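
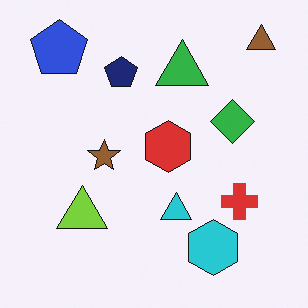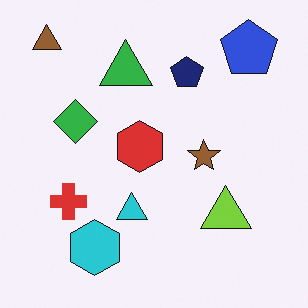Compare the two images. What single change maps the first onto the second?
Flipped horizontally (left ↔ right).

The brown triangle is in the top-right of the first image and the top-left of the second — shapes on opposite sides of the vertical midline have swapped in a mirror flip.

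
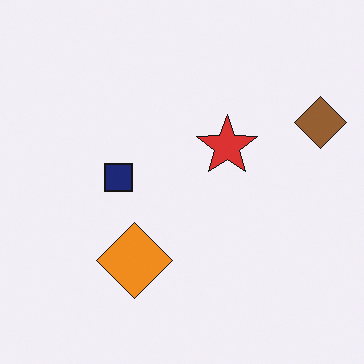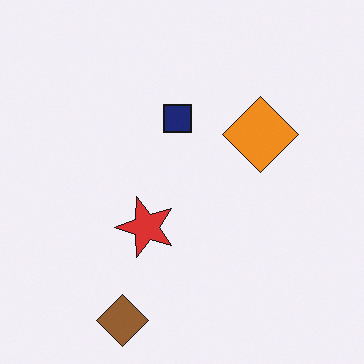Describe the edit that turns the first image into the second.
The second image is the first transposed (reflected across the top-left ↔ bottom-right diagonal).

Shapes have swapped their row and column positions — what was in the top-right is now in the bottom-left — a diagonal reflection.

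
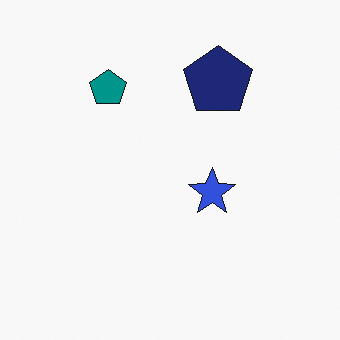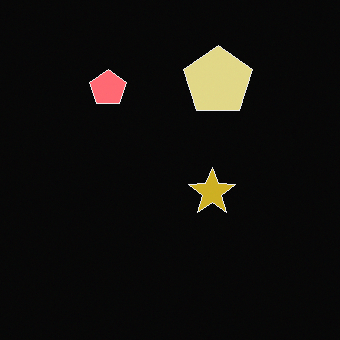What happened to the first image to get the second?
The image was color-inverted (negative).

The light background has become dark and every shape's color is its complement — a photographic negative.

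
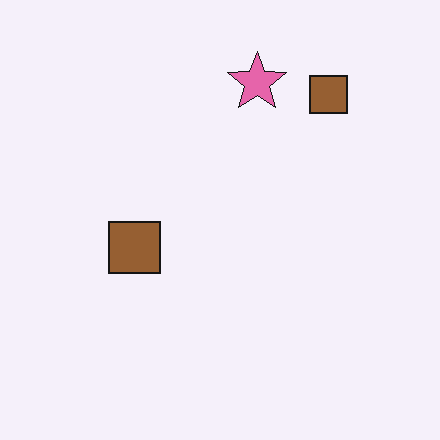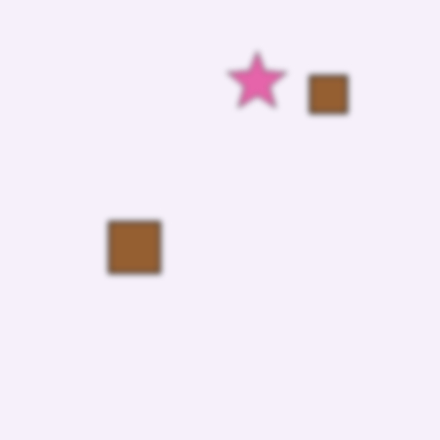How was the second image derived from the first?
It was moderately blurred.

Shape edges and outlines are uniformly softened across the whole image.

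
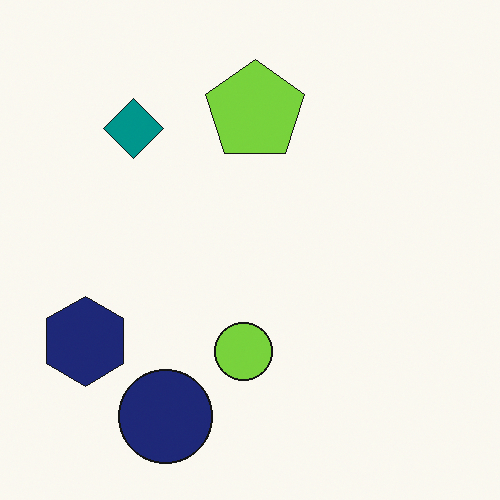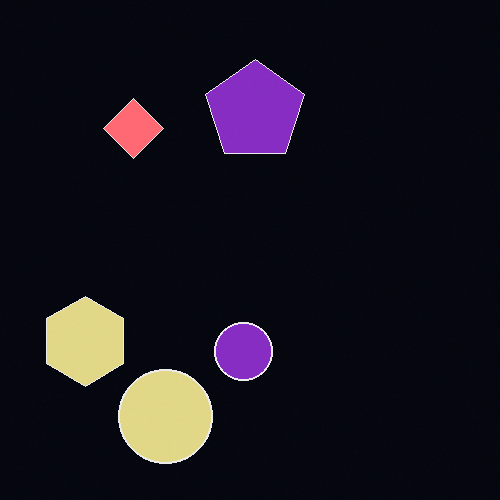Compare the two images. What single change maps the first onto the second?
This is the original image color-inverted (negative).

The light background has become dark and every shape's color is its complement — a photographic negative.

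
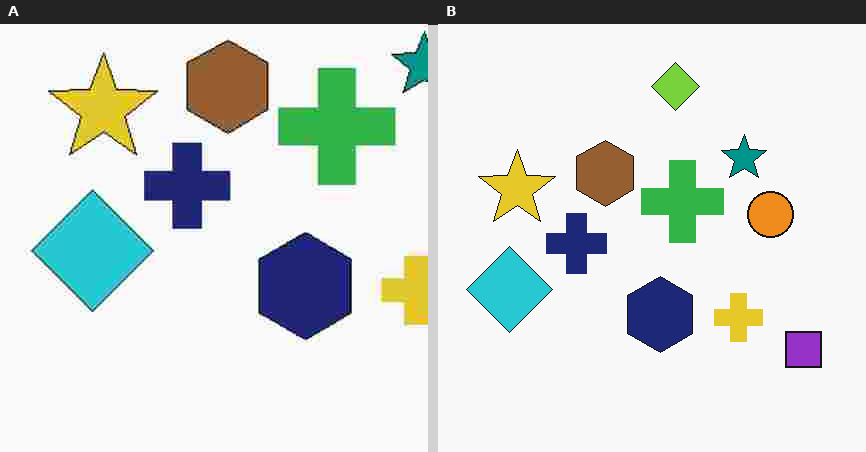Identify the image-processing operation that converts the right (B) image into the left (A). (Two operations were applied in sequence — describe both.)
Cropped to a modestly smaller region and rescaled, then heavily JPEG-compressed with obvious blocking artifacts.

The visible shapes are larger and the field of view is narrower; shapes near the original edges may be partly or wholly outside the frame — a crop-and-rescale. Blocky 8×8 compression artifacts appear around shape edges and the flat background shows ringing — characteristic JPEG degradation.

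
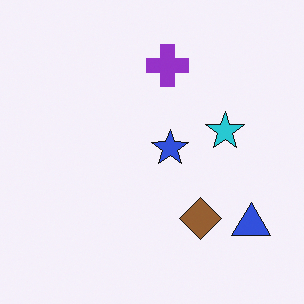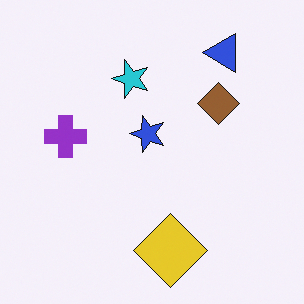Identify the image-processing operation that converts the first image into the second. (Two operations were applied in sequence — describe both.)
The image was rotated 90° counter-clockwise, then overlaid with an additional yellow diamond.

The blue triangle sits in the bottom-right of the first image and the top-right of the second — consistent with a whole-image 90° counter-clockwise rotation. A yellow diamond appears in the second image that is absent from the first.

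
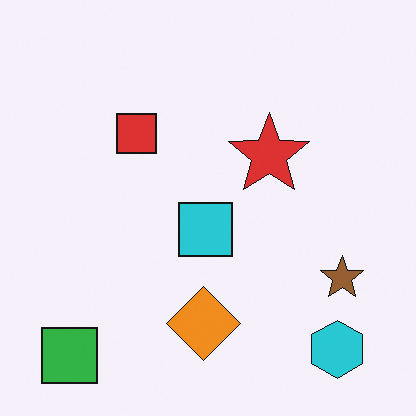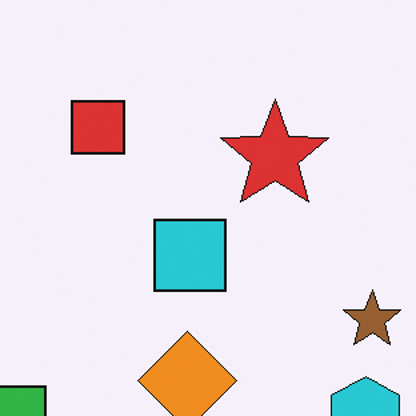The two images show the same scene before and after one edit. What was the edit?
Cropped to a modestly smaller region and rescaled.

The visible shapes are larger and the field of view is narrower; shapes near the original edges may be partly or wholly outside the frame — a crop-and-rescale.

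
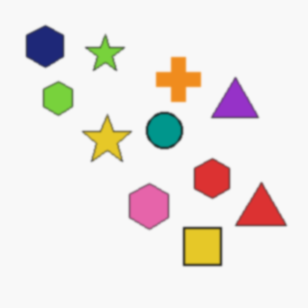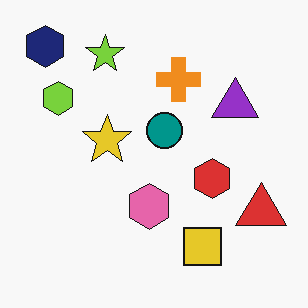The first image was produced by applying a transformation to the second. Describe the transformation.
It was slightly softened.

Shape edges and outlines are uniformly softened across the whole image.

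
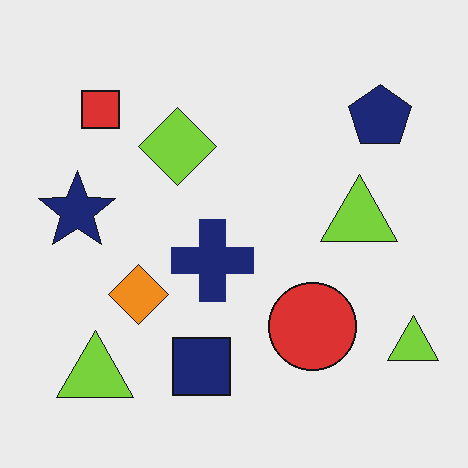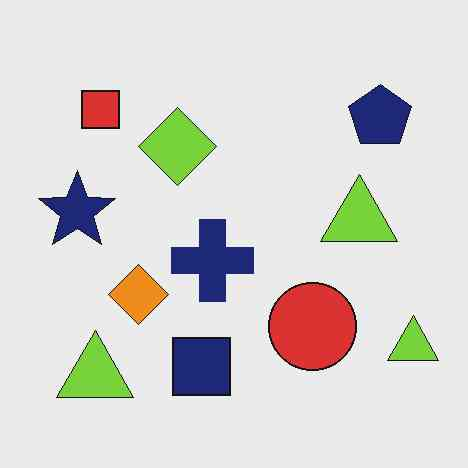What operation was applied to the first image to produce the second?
It was JPEG-compressed with visible artifacts.

Blocky 8×8 compression artifacts appear around shape edges and the flat background shows ringing — characteristic JPEG degradation.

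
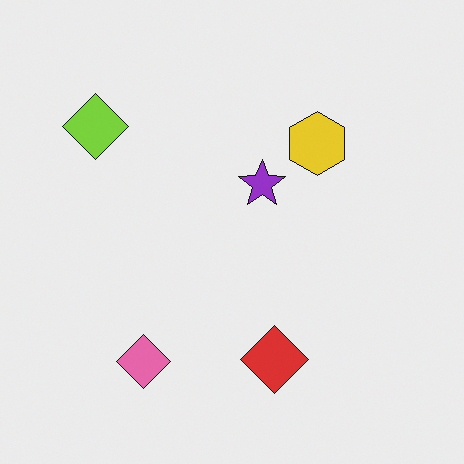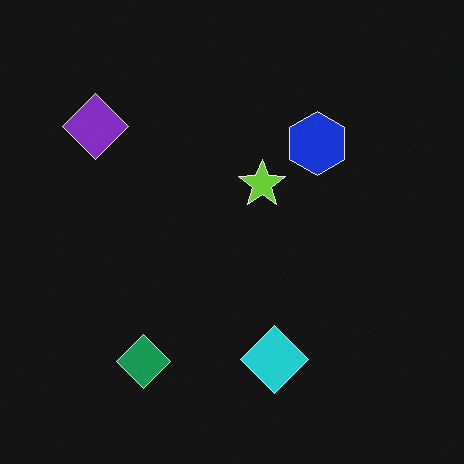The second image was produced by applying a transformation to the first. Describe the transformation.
Color-inverted (negative).

The light background has become dark and every shape's color is its complement — a photographic negative.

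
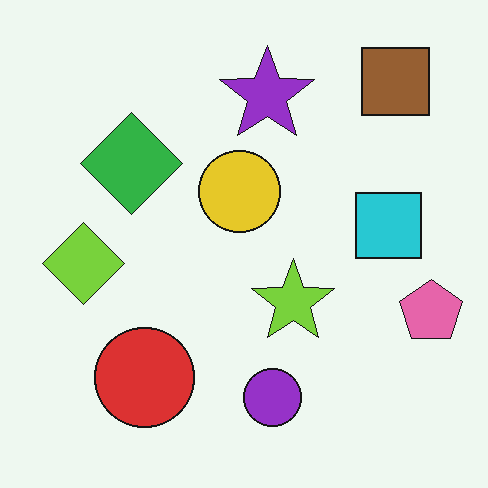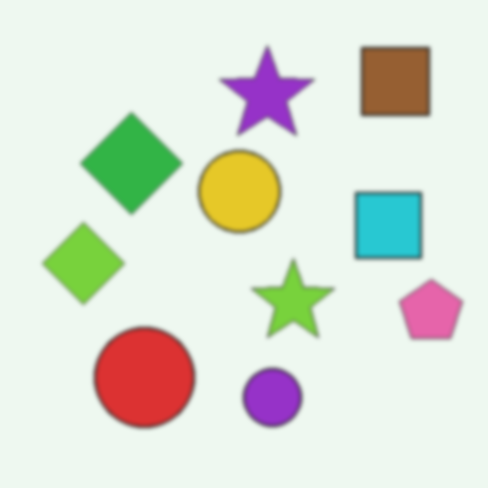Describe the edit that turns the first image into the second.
Given a subtle gaussian blur.

Shape edges and outlines are uniformly softened across the whole image.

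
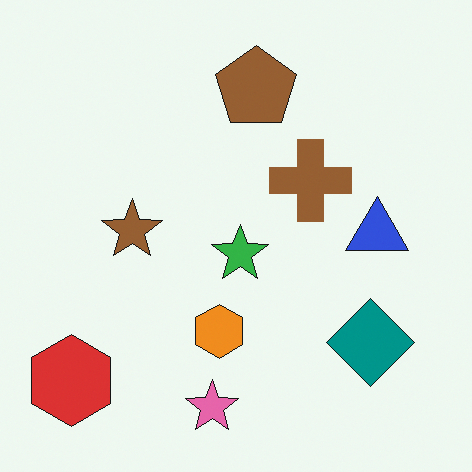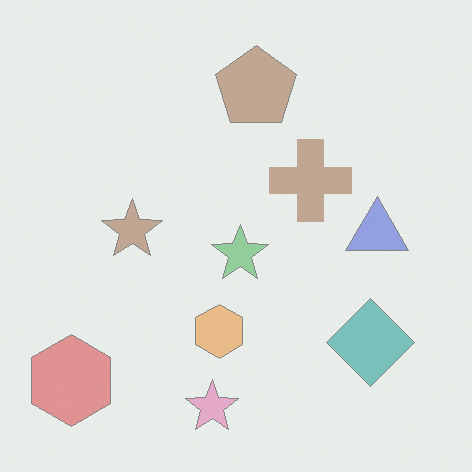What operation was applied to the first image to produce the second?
It was washed out (contrast reduced).

Tones are pushed toward mid-grey across the whole image — a global contrast change.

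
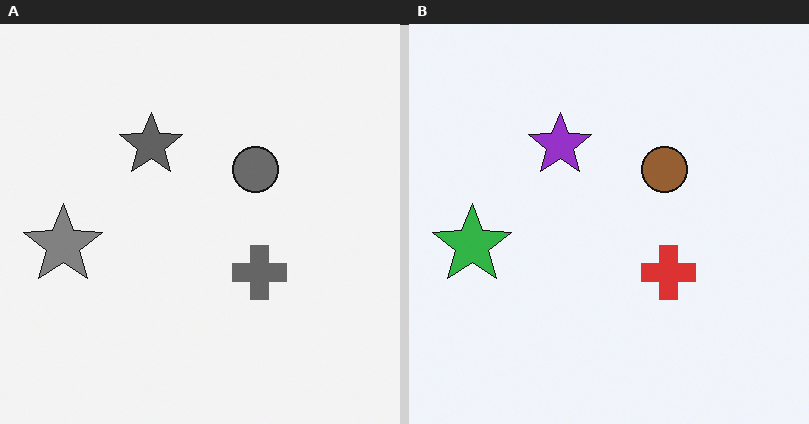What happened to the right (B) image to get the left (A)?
The image was converted to grayscale.

All color is removed — every shape is now a shade of grey.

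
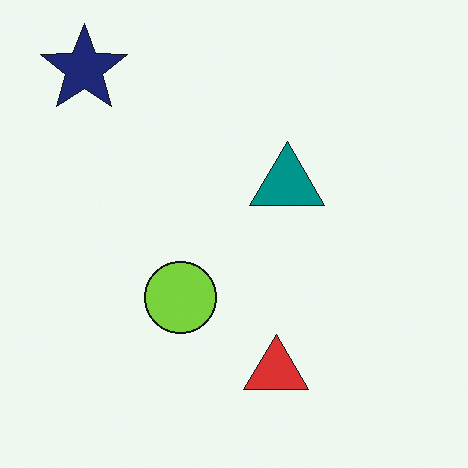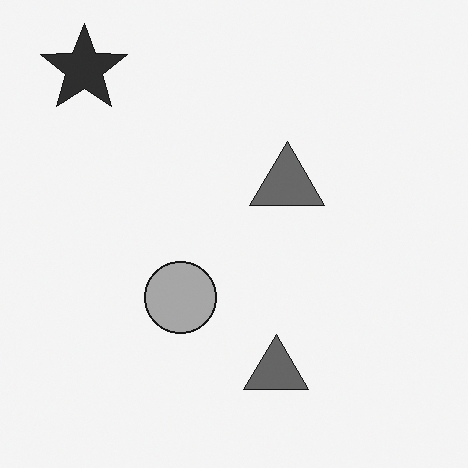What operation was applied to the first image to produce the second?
This is the original image converted to grayscale.

All color is removed — every shape is now a shade of grey.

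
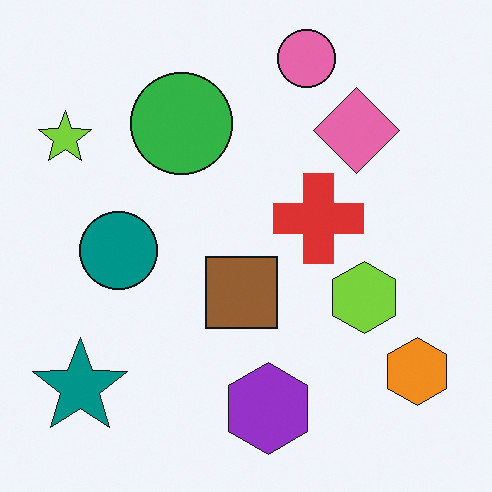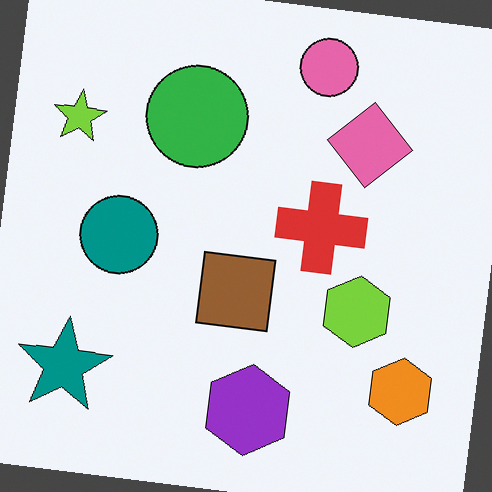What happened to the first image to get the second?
It was rotated clockwise by a slight angle.

Every shape is tilted by the same angle and the image corners show triangular fill wedges — a whole-image rotation by a non-right angle.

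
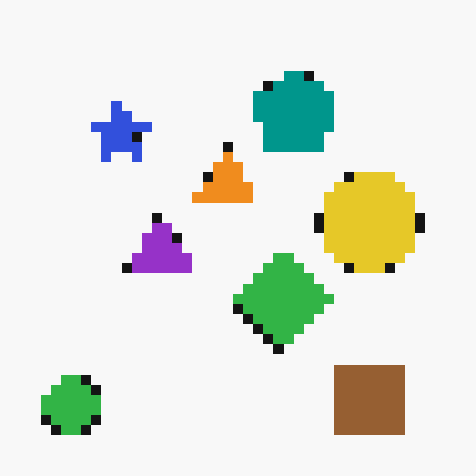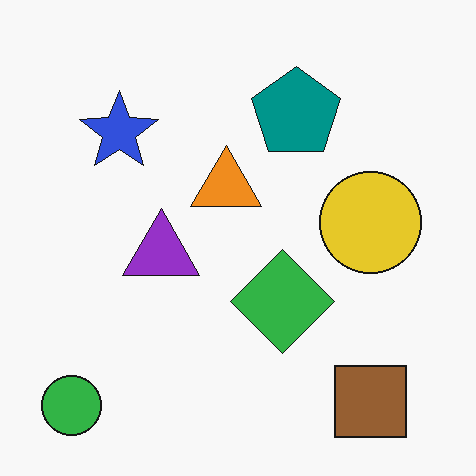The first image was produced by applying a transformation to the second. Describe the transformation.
The image was heavily pixelated into large blocks.

Shapes are reduced to large square blocks; fine edges and outlines are lost — a downscale-then-upscale (mosaic) effect.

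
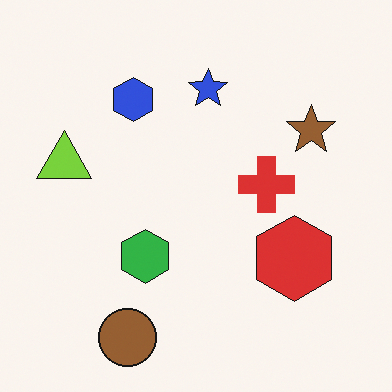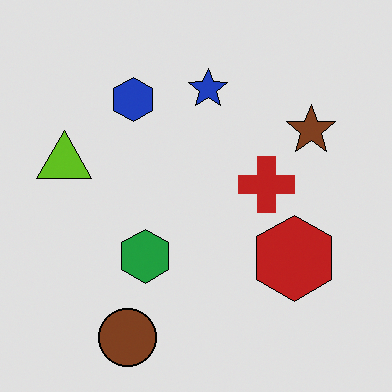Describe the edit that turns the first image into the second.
The image was moderately posterized.

Each flat color has snapped to a coarser quantized level — most visibly, the near-white background has dropped to a flat grey.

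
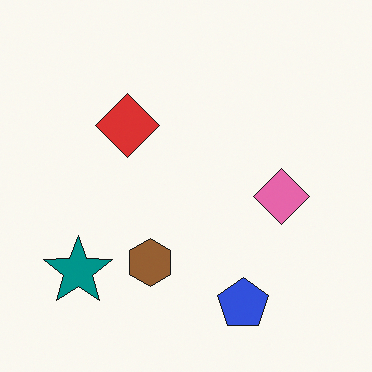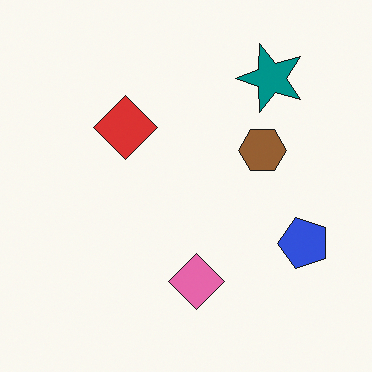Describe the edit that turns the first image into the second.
Transposed (reflected across the top-left ↔ bottom-right diagonal).

Shapes have swapped their row and column positions — what was in the top-right is now in the bottom-left — a diagonal reflection.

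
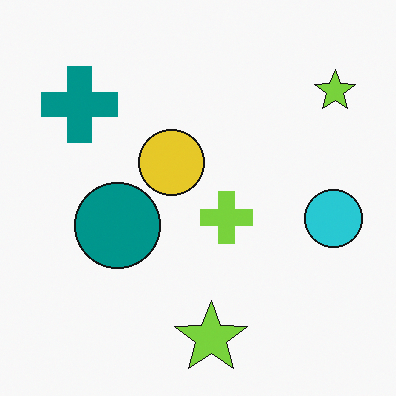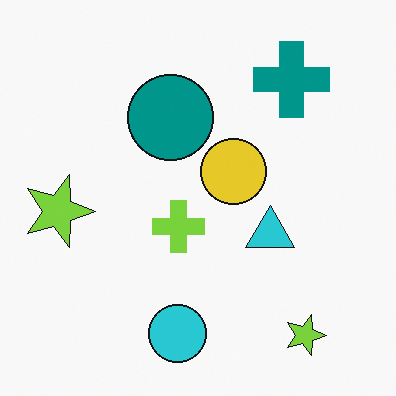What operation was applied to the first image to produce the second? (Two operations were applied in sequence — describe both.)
It was rotated 90° clockwise, then overlaid with an additional cyan triangle.

The teal cross sits in the top-left of the first image and the top-right of the second — consistent with a whole-image 90° clockwise rotation. A cyan triangle appears in the second image that is absent from the first.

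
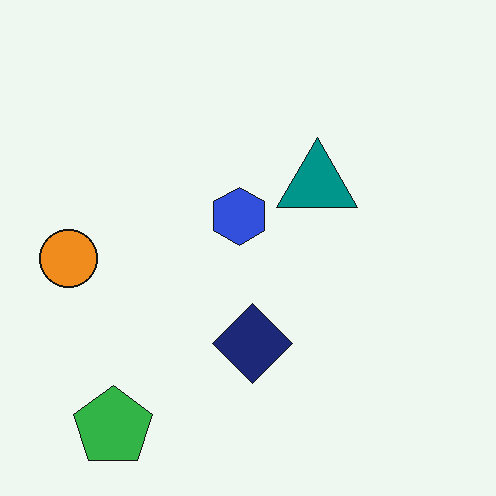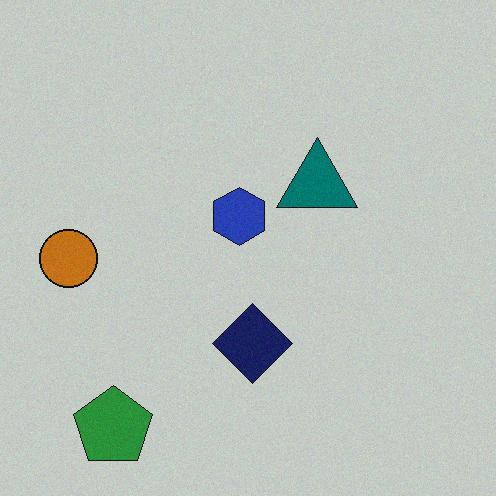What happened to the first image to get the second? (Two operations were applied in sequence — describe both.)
The second image is the first darkened a little, then degraded with subtle gaussian noise.

Every pixel — background and shapes alike — is uniformly darkened. Random speckle covers the whole image, including the flat background.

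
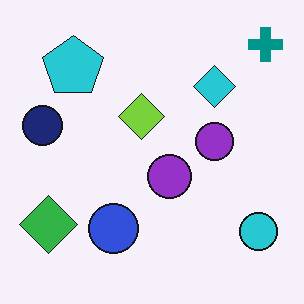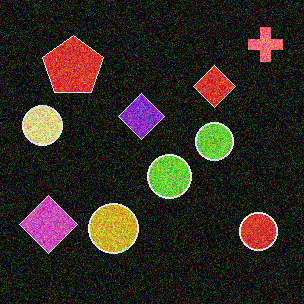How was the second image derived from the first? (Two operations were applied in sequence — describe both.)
Color-inverted (negative), then degraded with a thick layer of grain.

The light background has become dark and every shape's color is its complement — a photographic negative. Random speckle covers the whole image, including the flat background.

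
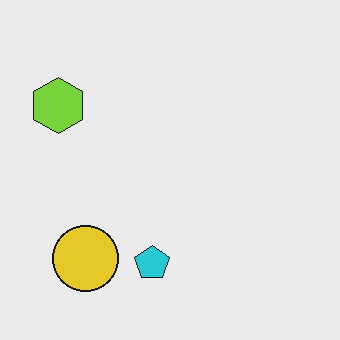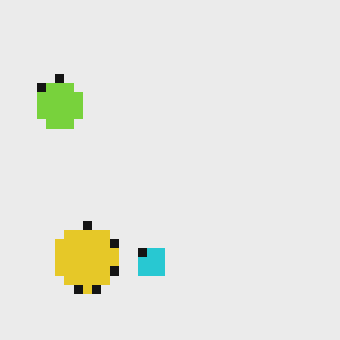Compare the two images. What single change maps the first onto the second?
The second image is the first heavily pixelated into large blocks.

Shapes are reduced to large square blocks; fine edges and outlines are lost — a downscale-then-upscale (mosaic) effect.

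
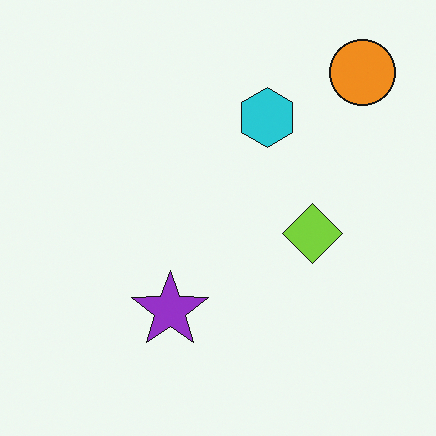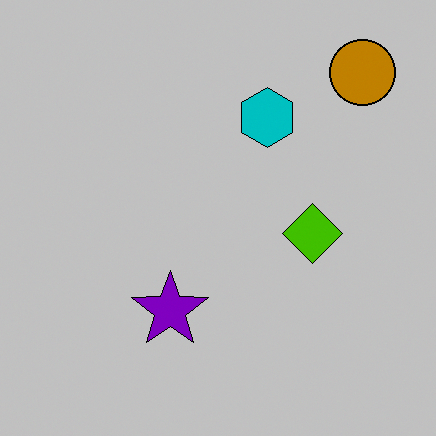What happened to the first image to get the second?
Heavily posterized to just a handful of flat colors.

Each flat color has snapped to a coarser quantized level — most visibly, the near-white background has dropped to a flat grey.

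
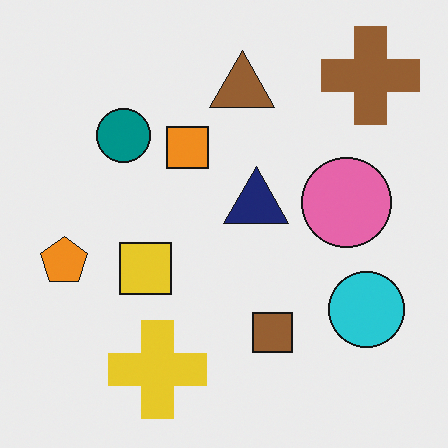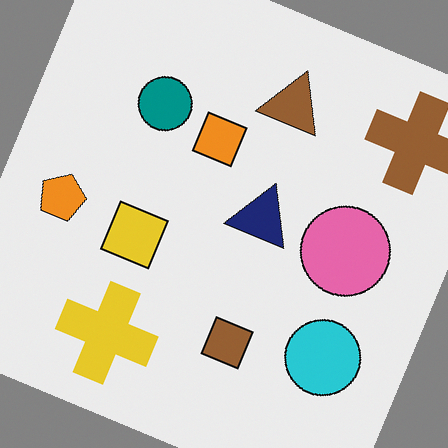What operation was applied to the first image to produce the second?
This is the original image rotated clockwise by a moderate amount.

Every shape is tilted by the same angle and the image corners show triangular fill wedges — a whole-image rotation by a non-right angle.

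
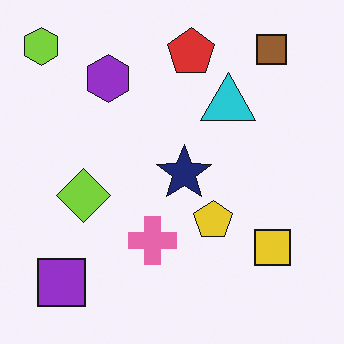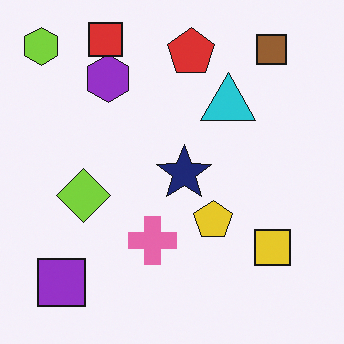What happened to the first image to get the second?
The image was overlaid with an additional red square.

A red square appears in the second image that is absent from the first.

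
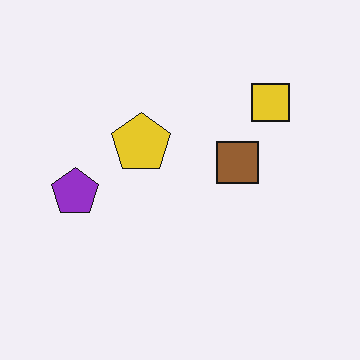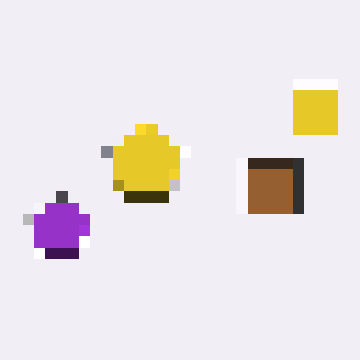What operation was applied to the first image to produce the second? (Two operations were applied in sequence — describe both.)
This is the original image cropped to a modestly smaller region and rescaled, then heavily pixelated into large blocks.

The visible shapes are larger and the field of view is narrower; shapes near the original edges may be partly or wholly outside the frame — a crop-and-rescale. Shapes are reduced to large square blocks; fine edges and outlines are lost — a downscale-then-upscale (mosaic) effect.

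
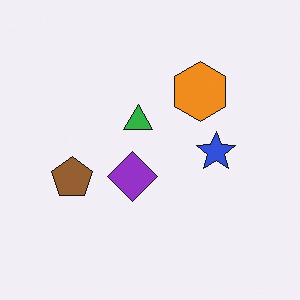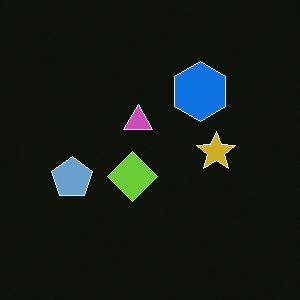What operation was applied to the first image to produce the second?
It was color-inverted (negative).

The light background has become dark and every shape's color is its complement — a photographic negative.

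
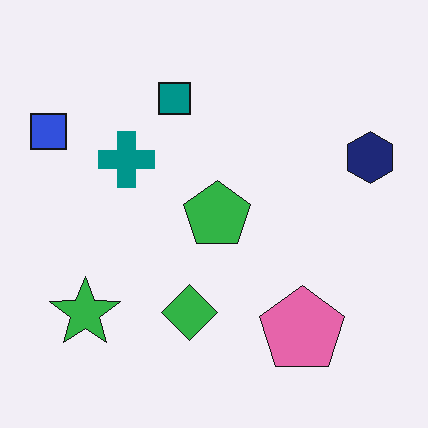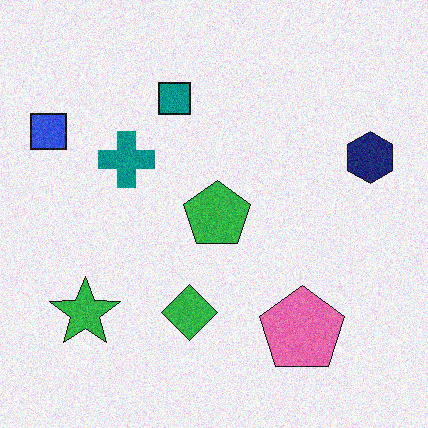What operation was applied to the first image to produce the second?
The second image is the first degraded with visible gaussian noise.

Random speckle covers the whole image, including the flat background.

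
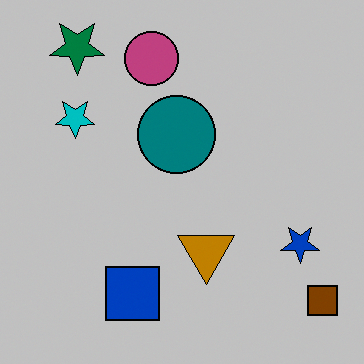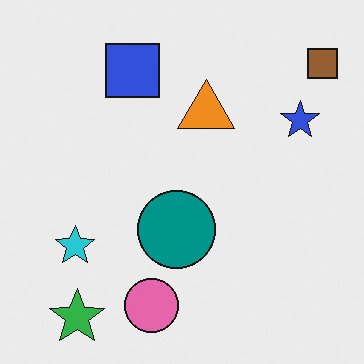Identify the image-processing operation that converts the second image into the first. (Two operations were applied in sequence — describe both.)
It was flipped vertically (top ↔ bottom), then aggressively posterized.

The green star is in the bottom-left of the second image and the top-left of the first — shapes on opposite sides of the horizontal midline have swapped in a mirror flip. Each flat color has snapped to a coarser quantized level — most visibly, the near-white background has dropped to a flat grey.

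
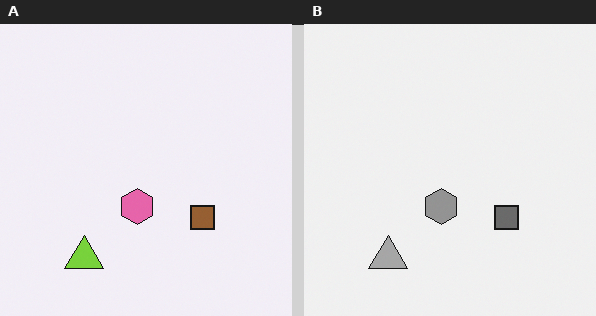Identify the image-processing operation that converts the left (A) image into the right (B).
Converted to grayscale.

All color is removed — every shape is now a shade of grey.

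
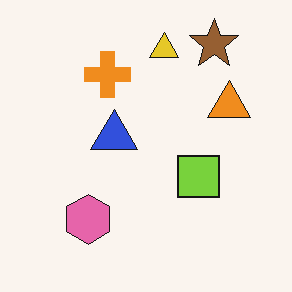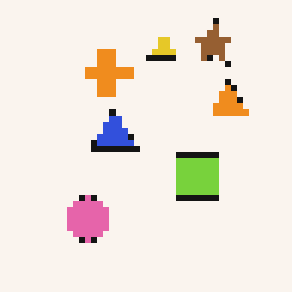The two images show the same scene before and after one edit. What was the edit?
The transformation is: pixelated into visible square blocks.

Shapes are reduced to large square blocks; fine edges and outlines are lost — a downscale-then-upscale (mosaic) effect.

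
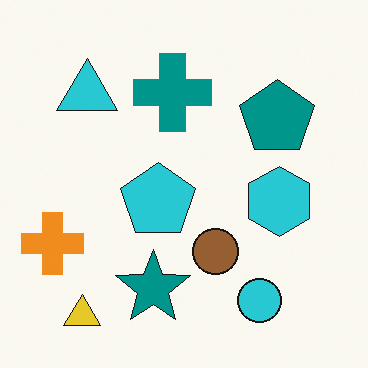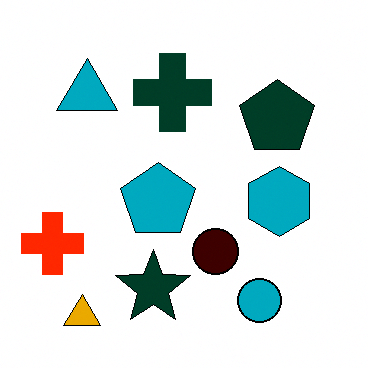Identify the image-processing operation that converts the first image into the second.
Boosted in contrast.

Tones are pushed away from mid-grey across the whole image — a global contrast change.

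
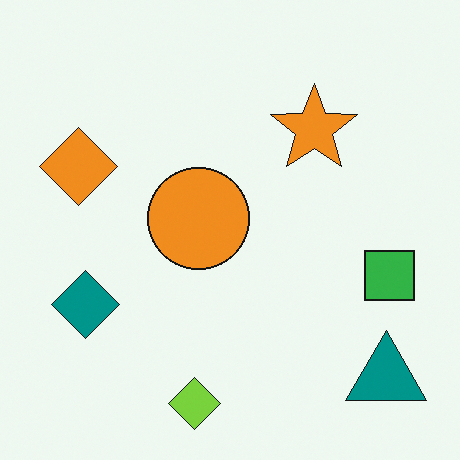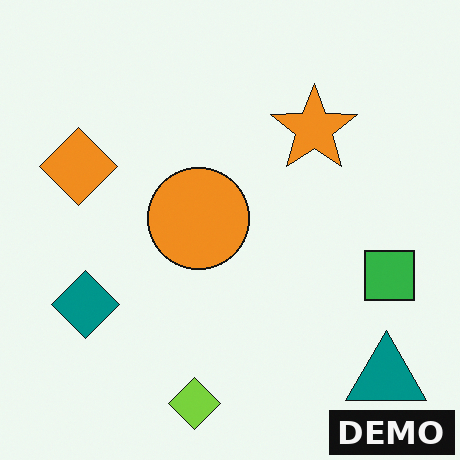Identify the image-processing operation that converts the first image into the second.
It was watermarked with the text "DEMO" in the lower-right corner.

A dark label reading "DEMO" appears in the lower-right corner.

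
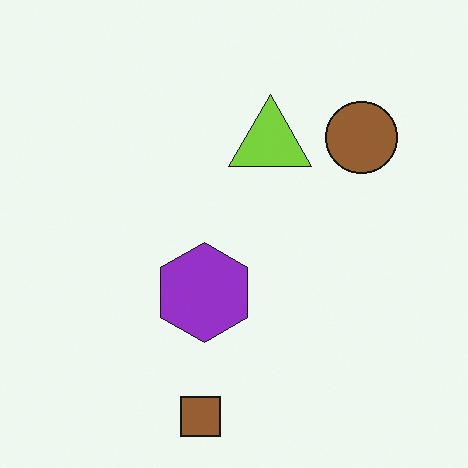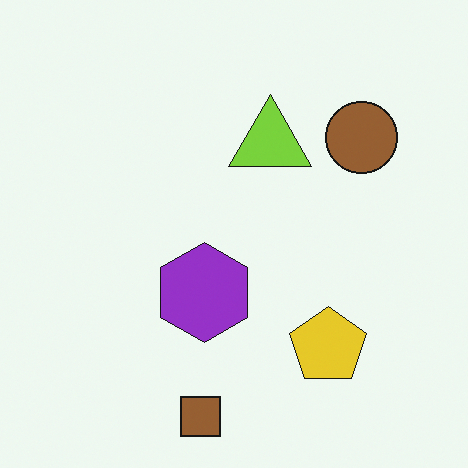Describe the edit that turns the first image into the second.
The image was overlaid with an additional yellow pentagon.

A yellow pentagon appears in the second image that is absent from the first.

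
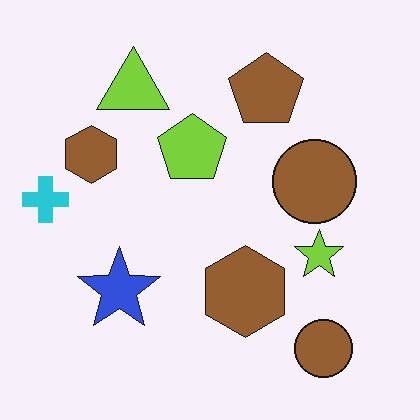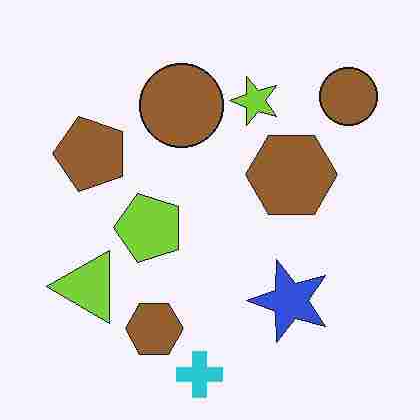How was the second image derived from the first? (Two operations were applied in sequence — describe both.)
The transformation is: heavily JPEG-compressed with obvious blocking artifacts, then rotated 90° counter-clockwise.

Blocky 8×8 compression artifacts appear around shape edges and the flat background shows ringing — characteristic JPEG degradation. The cyan cross sits in the left of the first image and the bottom of the second — consistent with a whole-image 90° counter-clockwise rotation.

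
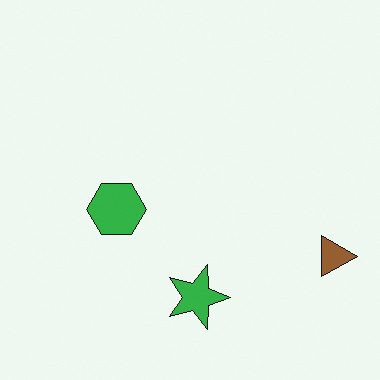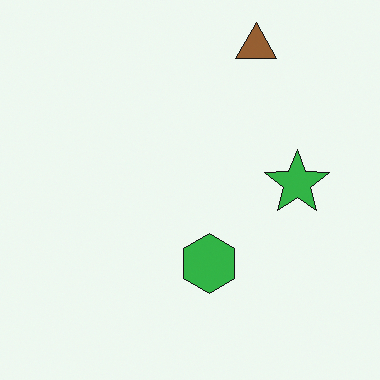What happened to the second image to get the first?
The transformation is: rotated 90° clockwise.

The brown triangle sits in the top-right of the second image and the bottom-right of the first — consistent with a whole-image 90° clockwise rotation.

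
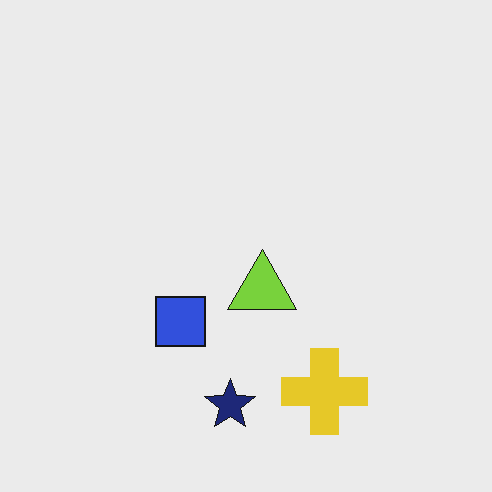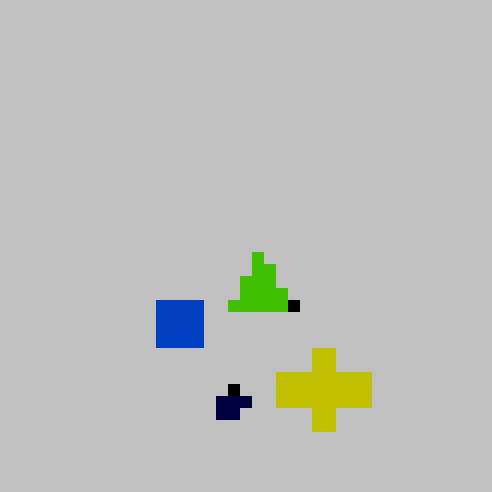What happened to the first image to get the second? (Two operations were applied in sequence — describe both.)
This is the original image heavily posterized to just a handful of flat colors, then coarsely pixelated.

Each flat color has snapped to a coarser quantized level — most visibly, the near-white background has dropped to a flat grey. Shapes are reduced to large square blocks; fine edges and outlines are lost — a downscale-then-upscale (mosaic) effect.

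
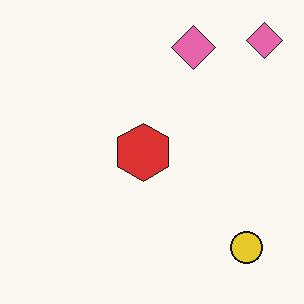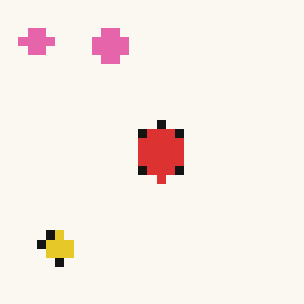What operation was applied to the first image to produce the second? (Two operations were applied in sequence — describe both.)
The second image is the first flipped horizontally (left ↔ right), then heavily pixelated into large blocks.

The yellow circle is in the bottom-right of the first image and the bottom-left of the second — shapes on opposite sides of the vertical midline have swapped in a mirror flip. Shapes are reduced to large square blocks; fine edges and outlines are lost — a downscale-then-upscale (mosaic) effect.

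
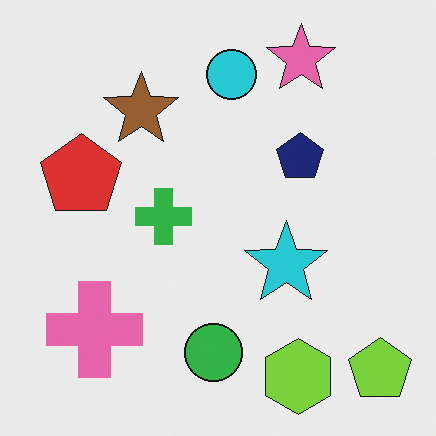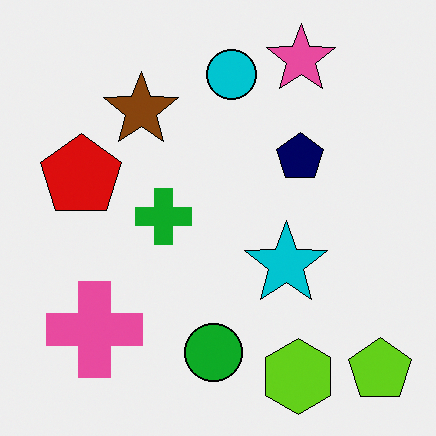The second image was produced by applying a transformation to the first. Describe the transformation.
The image was given slightly increased contrast.

Tones are pushed away from mid-grey across the whole image — a global contrast change.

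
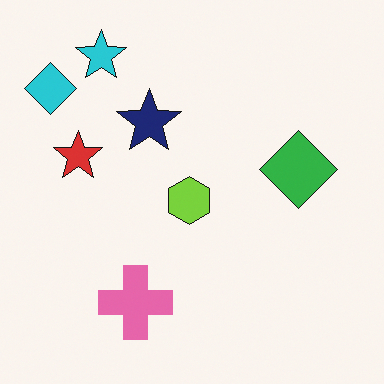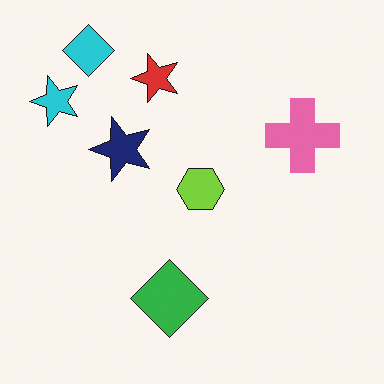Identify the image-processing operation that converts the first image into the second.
Transposed (reflected across the top-left ↔ bottom-right diagonal).

Shapes have swapped their row and column positions — what was in the top-right is now in the bottom-left — a diagonal reflection.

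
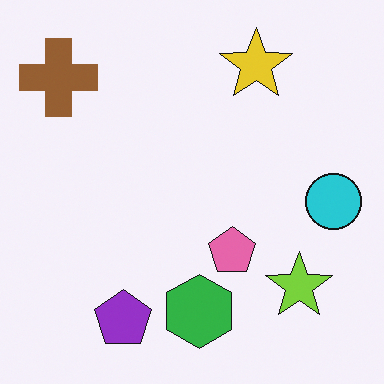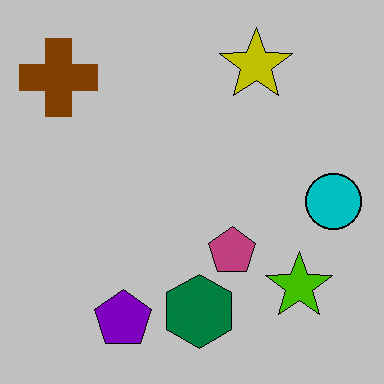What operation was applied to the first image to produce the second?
This is the original image aggressively posterized.

Each flat color has snapped to a coarser quantized level — most visibly, the near-white background has dropped to a flat grey.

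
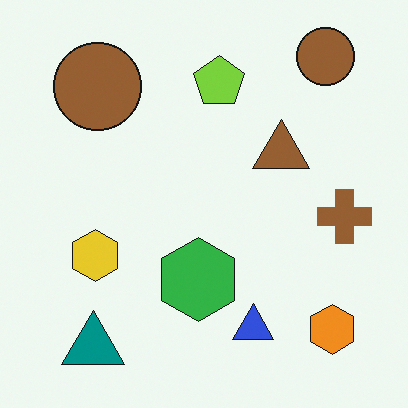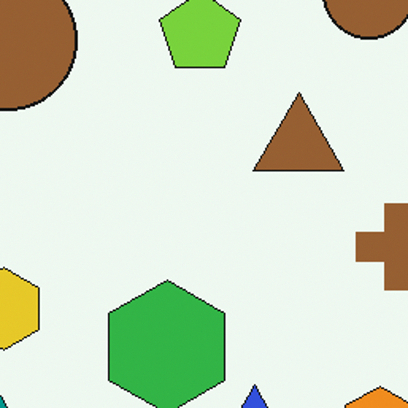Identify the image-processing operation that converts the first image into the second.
Cropped to a modestly smaller region and rescaled.

The visible shapes are larger and the field of view is narrower; shapes near the original edges may be partly or wholly outside the frame — a crop-and-rescale.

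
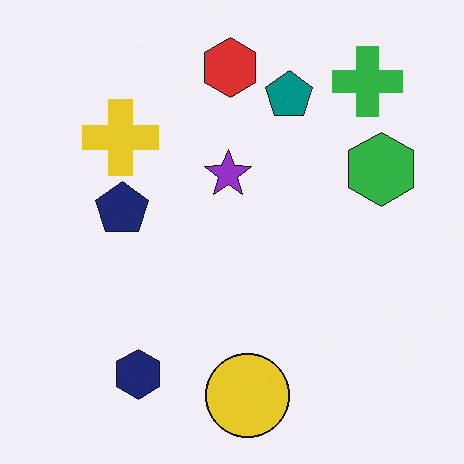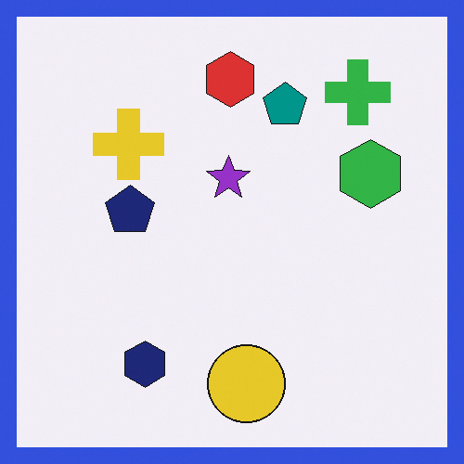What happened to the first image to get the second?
The transformation is: framed with a blue border.

A solid blue frame runs around the edge of the second image, with the content slightly shrunk inside it.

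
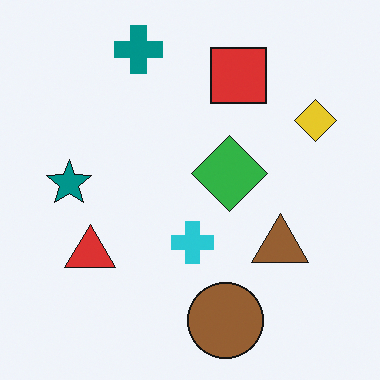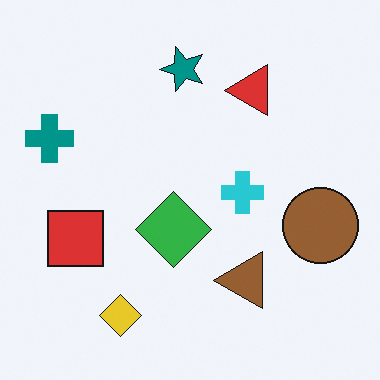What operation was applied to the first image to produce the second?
Transposed (reflected across the top-left ↔ bottom-right diagonal).

Shapes have swapped their row and column positions — what was in the top-right is now in the bottom-left — a diagonal reflection.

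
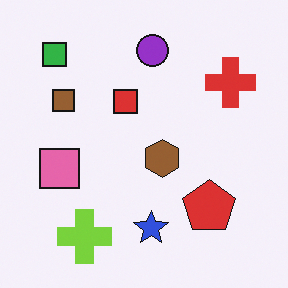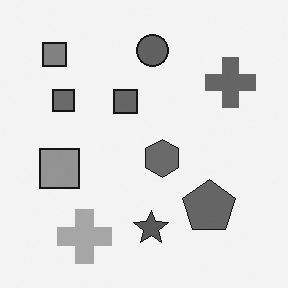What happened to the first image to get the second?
The transformation is: converted to grayscale.

All color is removed — every shape is now a shade of grey.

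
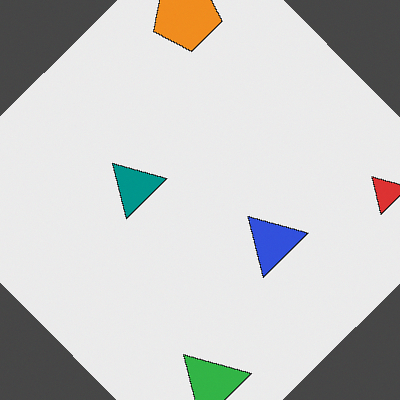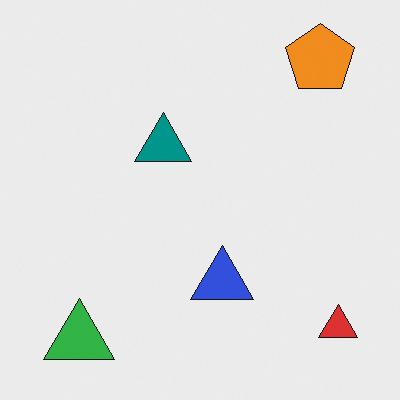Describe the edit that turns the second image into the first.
The image was rotated counter-clockwise by a large amount — several tens of degrees.

Every shape is tilted by the same angle and the image corners show triangular fill wedges — a whole-image rotation by a non-right angle.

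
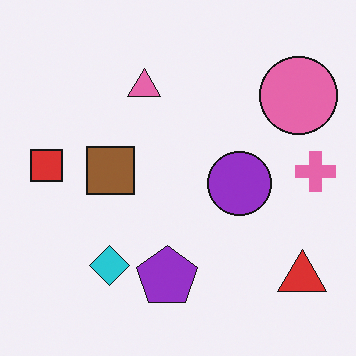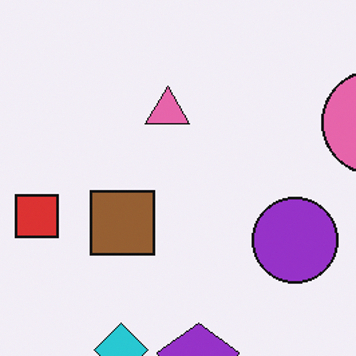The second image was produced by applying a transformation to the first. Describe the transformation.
The transformation is: cropped slightly and scaled back up.

The visible shapes are larger and the field of view is narrower; shapes near the original edges may be partly or wholly outside the frame — a crop-and-rescale.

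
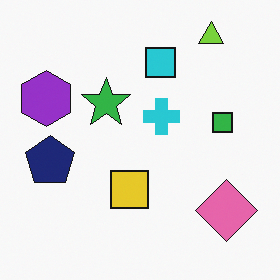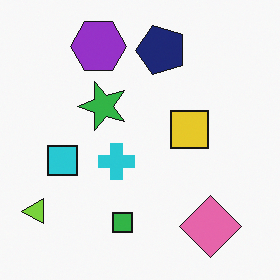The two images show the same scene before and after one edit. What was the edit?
The second image is the first transposed (reflected across the top-left ↔ bottom-right diagonal).

Shapes have swapped their row and column positions — what was in the top-right is now in the bottom-left — a diagonal reflection.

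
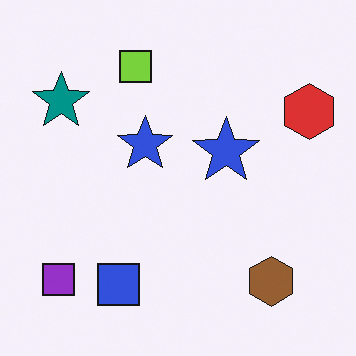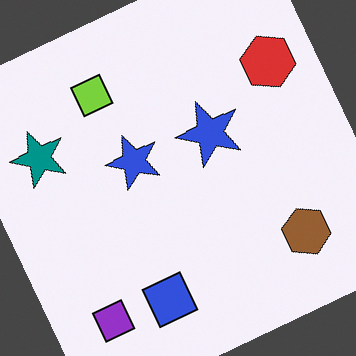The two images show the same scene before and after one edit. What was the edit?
The transformation is: rotated counter-clockwise by a moderate amount.

Every shape is tilted by the same angle and the image corners show triangular fill wedges — a whole-image rotation by a non-right angle.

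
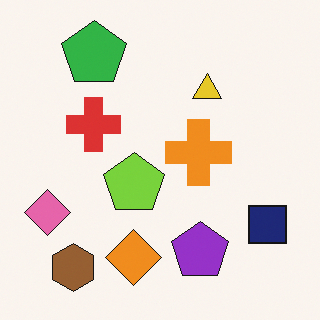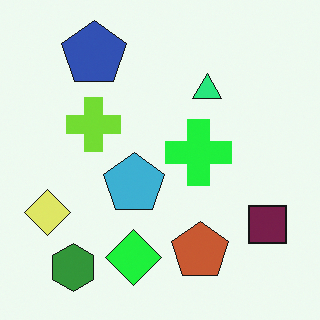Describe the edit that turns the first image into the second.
It was hue-shifted through roughly a third of the color wheel.

Every shape's color has rotated by the same amount around the hue wheel — a uniform hue shift.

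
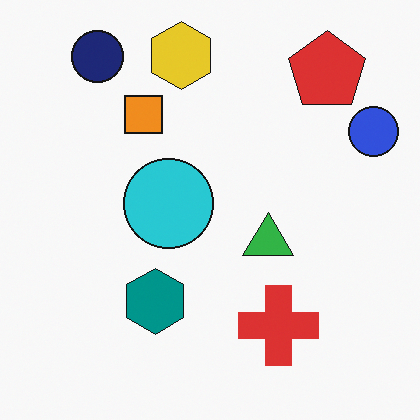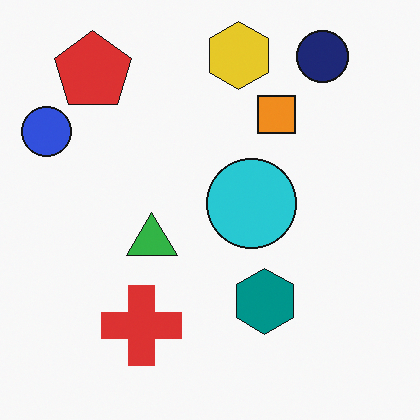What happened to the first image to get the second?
The transformation is: flipped horizontally (left ↔ right).

The blue circle is in the top-right of the first image and the top-left of the second — shapes on opposite sides of the vertical midline have swapped in a mirror flip.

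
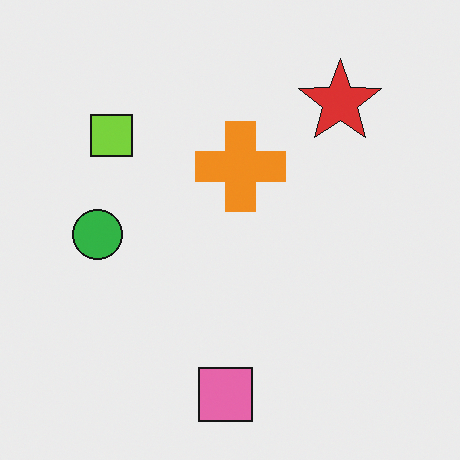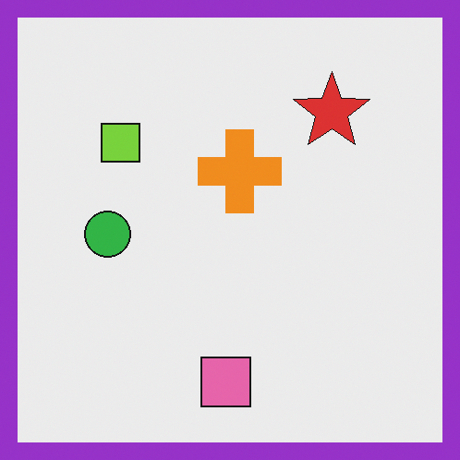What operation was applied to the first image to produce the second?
Framed with a purple border.

A solid purple frame runs around the edge of the second image, with the content slightly shrunk inside it.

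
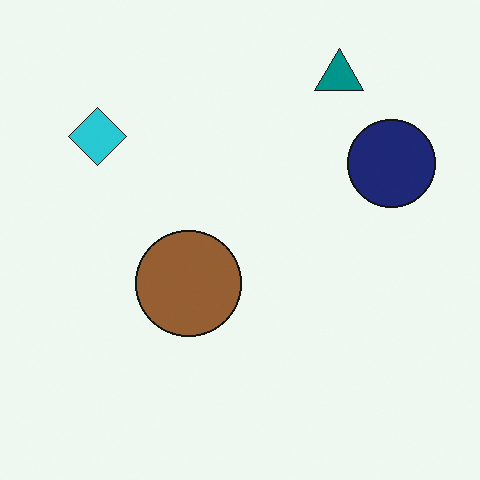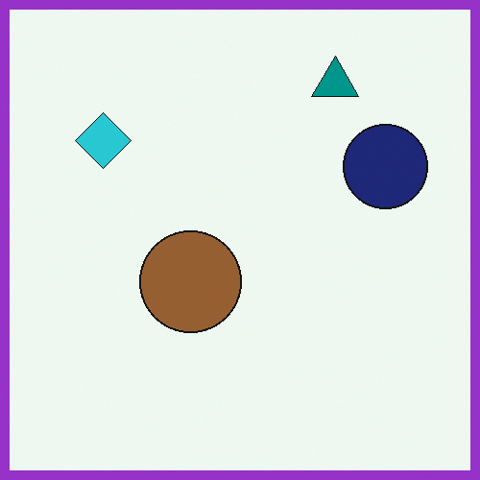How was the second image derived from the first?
The second image is the first framed with a purple border.

A solid purple frame runs around the edge of the second image, with the content slightly shrunk inside it.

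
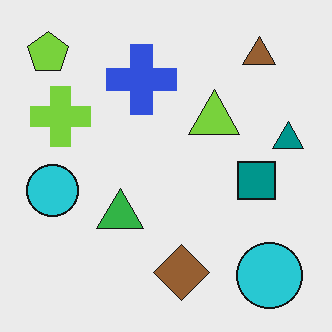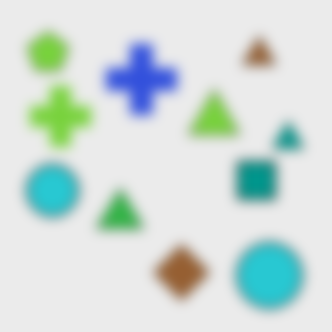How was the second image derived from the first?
This is the original image heavily blurred.

Shape edges and outlines are uniformly softened across the whole image.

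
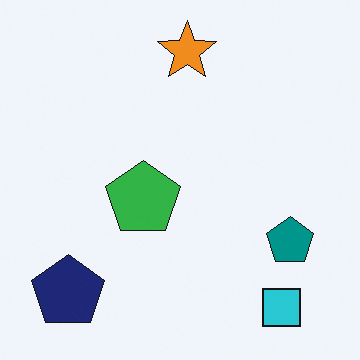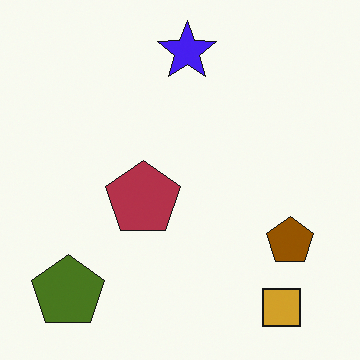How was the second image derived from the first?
It was hue-shifted by a large amount.

Every shape's color has rotated by the same amount around the hue wheel — a uniform hue shift.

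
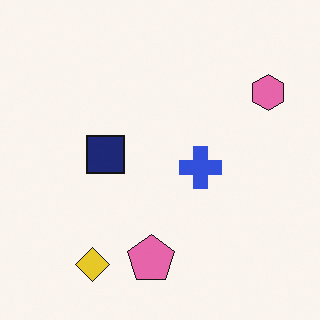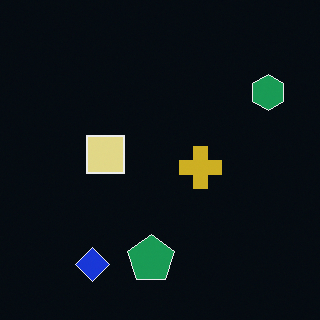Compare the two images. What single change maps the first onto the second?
The transformation is: color-inverted (negative).

The light background has become dark and every shape's color is its complement — a photographic negative.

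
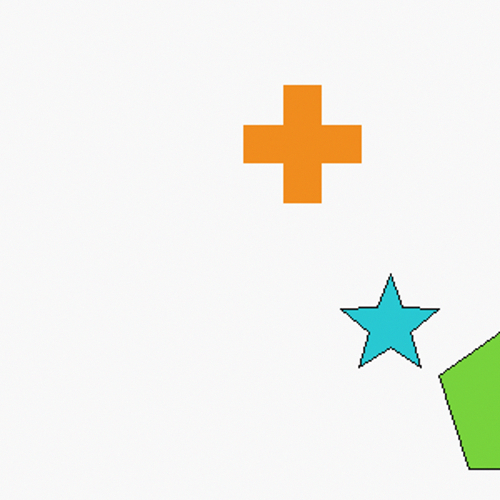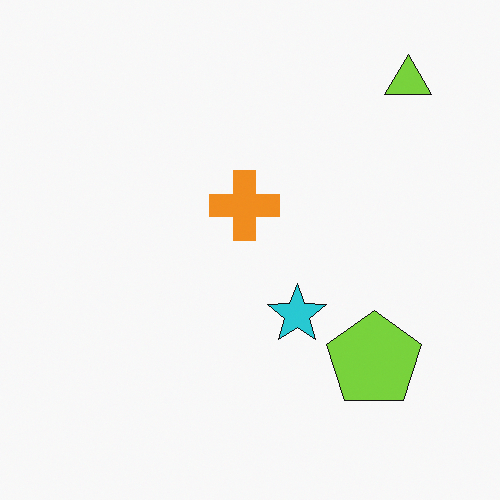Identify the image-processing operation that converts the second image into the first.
It was cropped tightly and scaled back up.

The visible shapes are larger and the field of view is narrower; shapes near the original edges may be partly or wholly outside the frame — a crop-and-rescale.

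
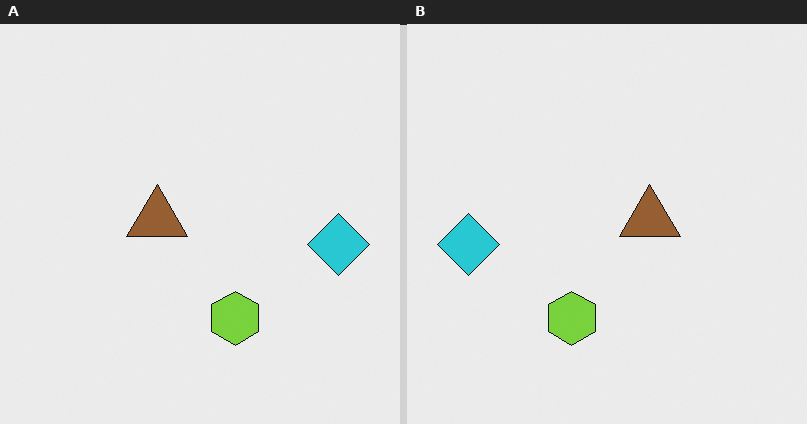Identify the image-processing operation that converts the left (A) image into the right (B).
The image was flipped horizontally (left ↔ right).

The cyan diamond is in the right of the left (A) image and the left of the right (B) — shapes on opposite sides of the vertical midline have swapped in a mirror flip.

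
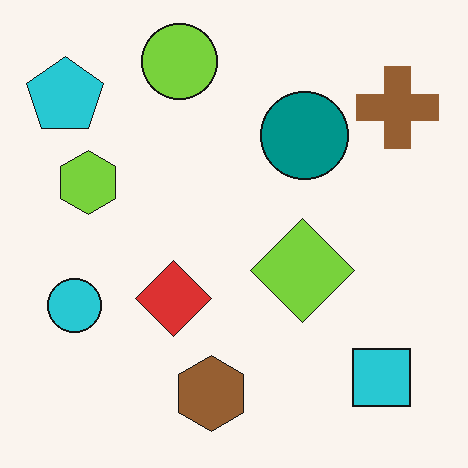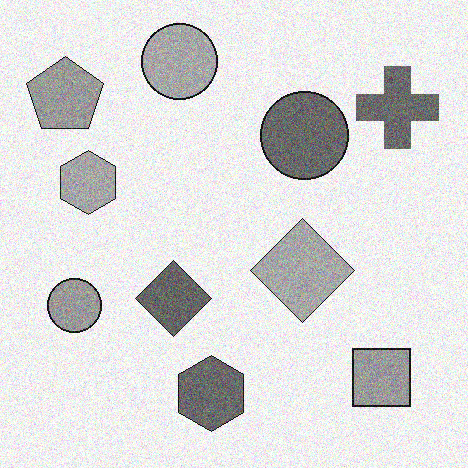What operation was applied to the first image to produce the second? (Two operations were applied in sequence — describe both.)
Converted to grayscale, then degraded with moderate additive noise.

All color is removed — every shape is now a shade of grey. Random speckle covers the whole image, including the flat background.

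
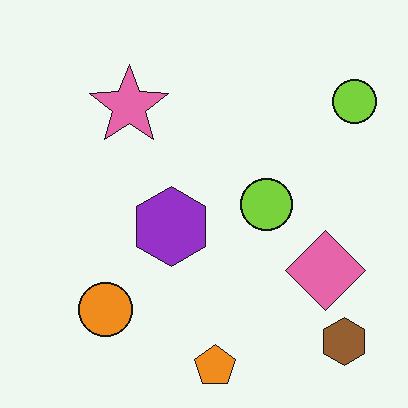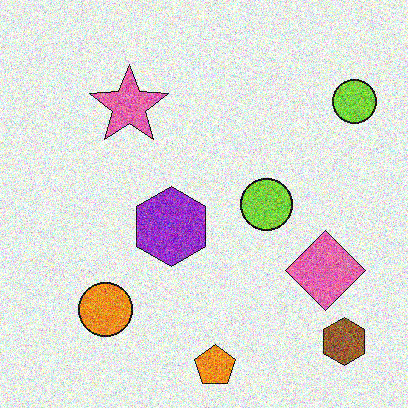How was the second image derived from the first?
The transformation is: degraded with a thick layer of grain.

Random speckle covers the whole image, including the flat background.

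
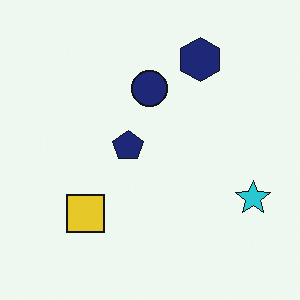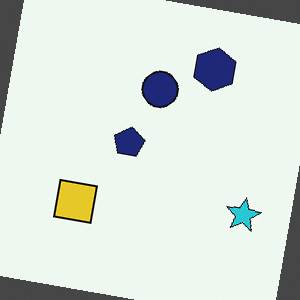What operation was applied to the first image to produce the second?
It was rotated clockwise by a slight angle.

Every shape is tilted by the same angle and the image corners show triangular fill wedges — a whole-image rotation by a non-right angle.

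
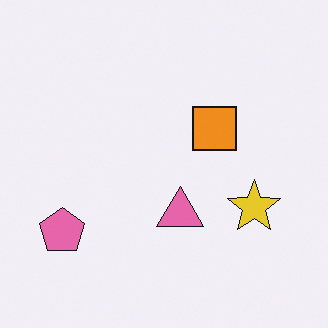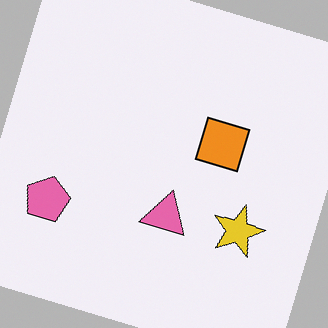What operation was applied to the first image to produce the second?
It was rotated clockwise by a clearly visible amount.

Every shape is tilted by the same angle and the image corners show triangular fill wedges — a whole-image rotation by a non-right angle.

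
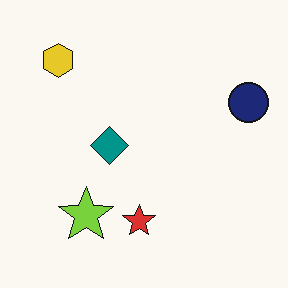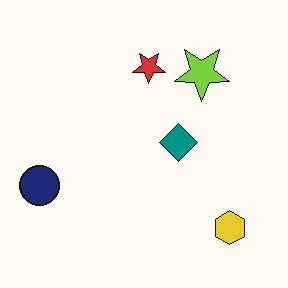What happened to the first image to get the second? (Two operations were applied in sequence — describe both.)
The second image is the first given moderate JPEG compression, then rotated 180°.

Blocky 8×8 compression artifacts appear around shape edges and the flat background shows ringing — characteristic JPEG degradation. The yellow hexagon sits in the top-left of the first image and the bottom-right of the second — consistent with a whole-image 180° rotation.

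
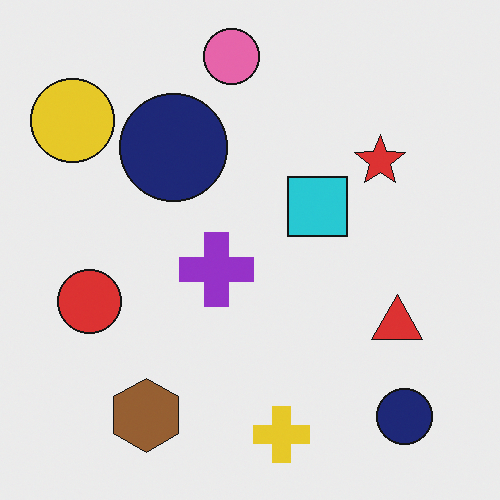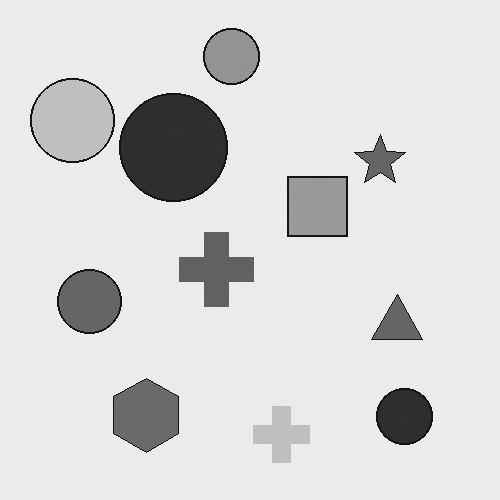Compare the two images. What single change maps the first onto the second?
This is the original image converted to grayscale.

All color is removed — every shape is now a shade of grey.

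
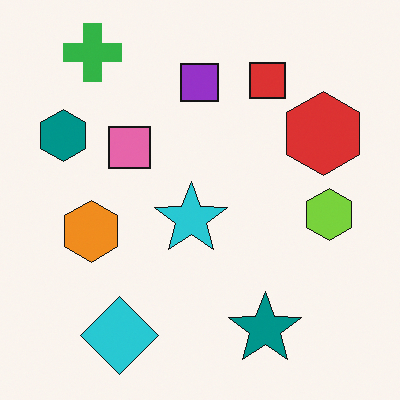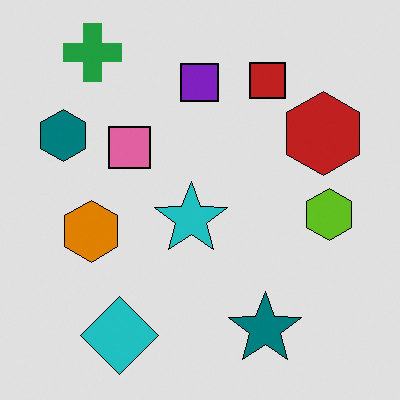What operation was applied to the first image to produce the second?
This is the original image posterized to a reduced palette.

Each flat color has snapped to a coarser quantized level — most visibly, the near-white background has dropped to a flat grey.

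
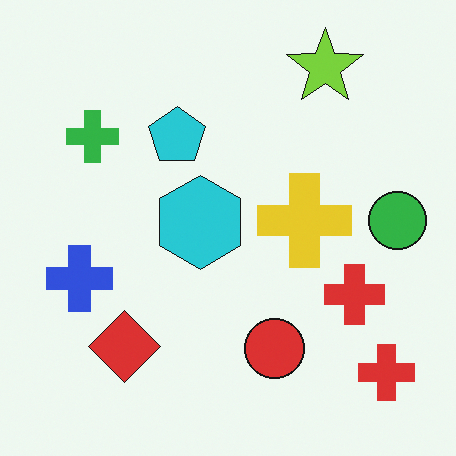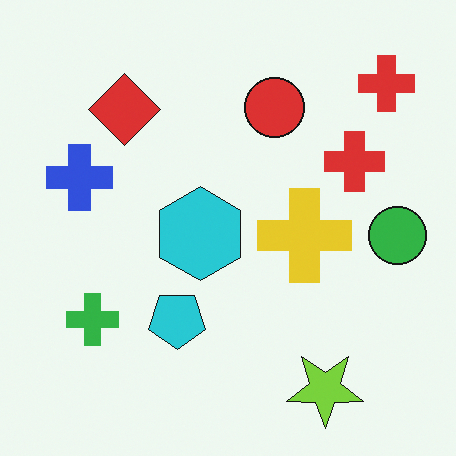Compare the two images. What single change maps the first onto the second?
The image was flipped vertically (top ↔ bottom).

The lime star is in the top-right of the first image and the bottom-right of the second — shapes on opposite sides of the horizontal midline have swapped in a mirror flip.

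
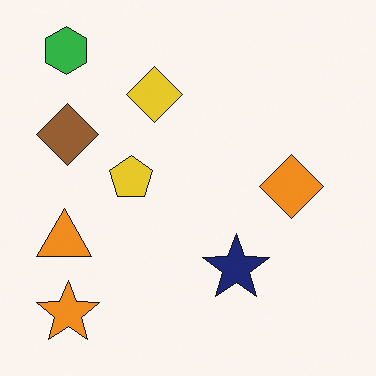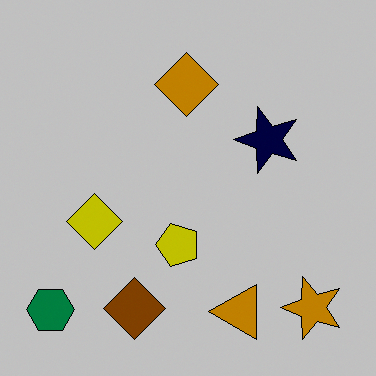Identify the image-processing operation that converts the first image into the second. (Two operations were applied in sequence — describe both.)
The image was rotated 90° counter-clockwise, then aggressively posterized.

The green hexagon sits in the top-left of the first image and the bottom-left of the second — consistent with a whole-image 90° counter-clockwise rotation. Each flat color has snapped to a coarser quantized level — most visibly, the near-white background has dropped to a flat grey.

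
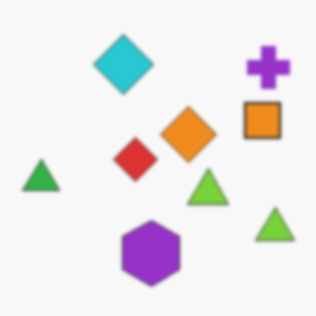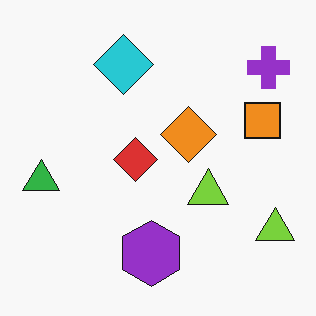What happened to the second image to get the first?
This is the original image slightly softened.

Shape edges and outlines are uniformly softened across the whole image.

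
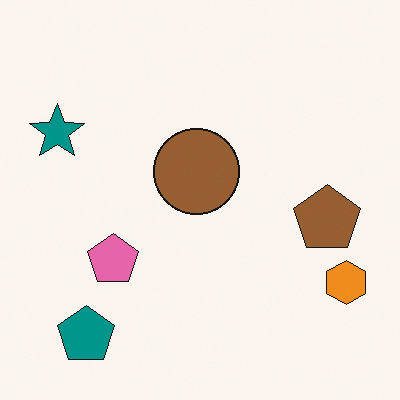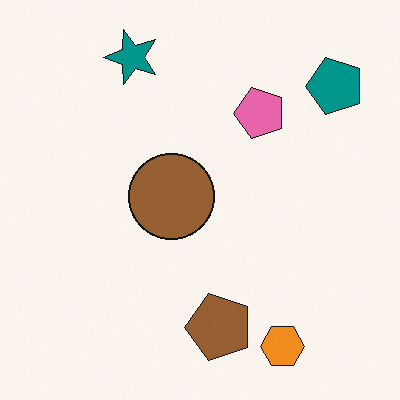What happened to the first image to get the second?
The transformation is: transposed (reflected across the top-left ↔ bottom-right diagonal).

Shapes have swapped their row and column positions — what was in the top-right is now in the bottom-left — a diagonal reflection.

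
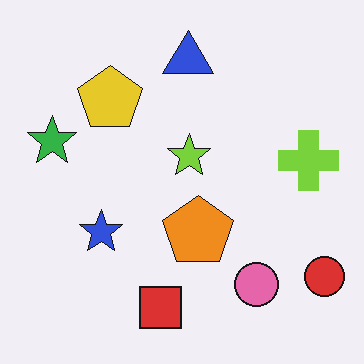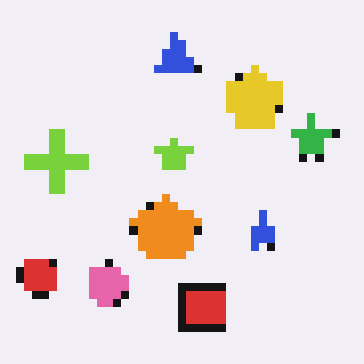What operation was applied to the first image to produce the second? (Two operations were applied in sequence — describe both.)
This is the original image flipped horizontally (left ↔ right), then pixelated into visible square blocks.

The red circle is in the bottom-right of the first image and the bottom-left of the second — shapes on opposite sides of the vertical midline have swapped in a mirror flip. Shapes are reduced to large square blocks; fine edges and outlines are lost — a downscale-then-upscale (mosaic) effect.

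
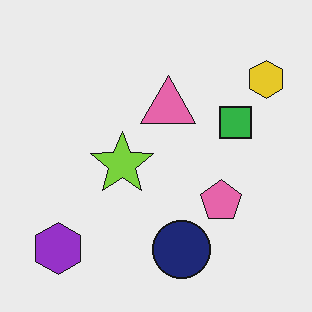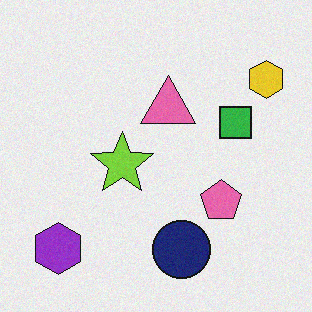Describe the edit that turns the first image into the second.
This is the original image degraded with a light layer of grain.

Random speckle covers the whole image, including the flat background.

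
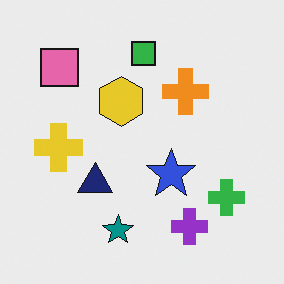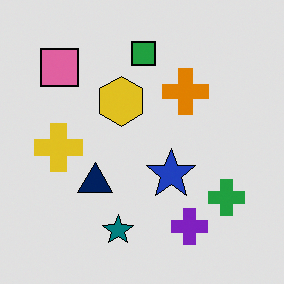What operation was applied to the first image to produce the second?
It was moderately posterized.

Each flat color has snapped to a coarser quantized level — most visibly, the near-white background has dropped to a flat grey.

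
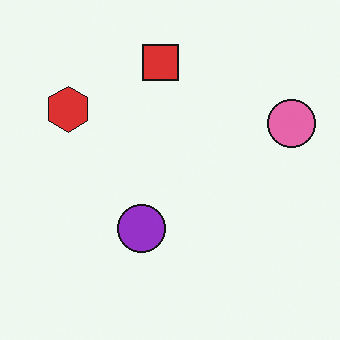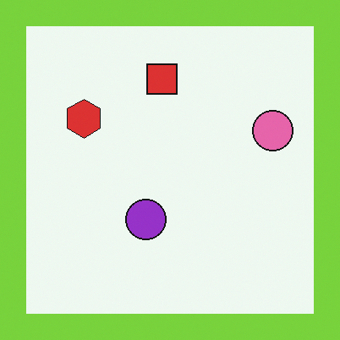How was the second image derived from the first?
This is the original image framed with a lime border.

A solid lime frame runs around the edge of the second image, with the content slightly shrunk inside it.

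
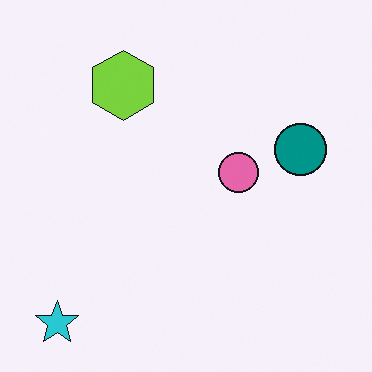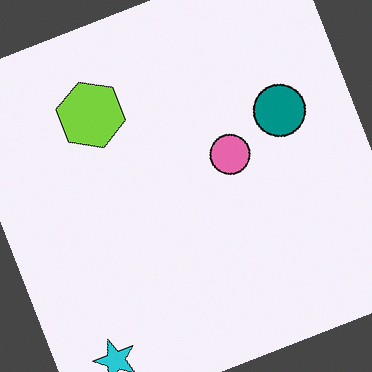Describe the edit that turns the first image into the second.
The second image is the first rotated counter-clockwise by a clearly visible amount.

Every shape is tilted by the same angle and the image corners show triangular fill wedges — a whole-image rotation by a non-right angle.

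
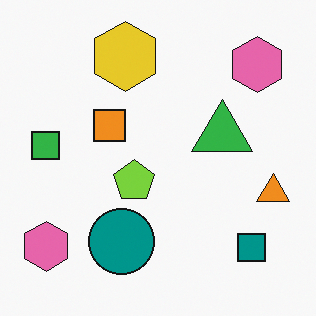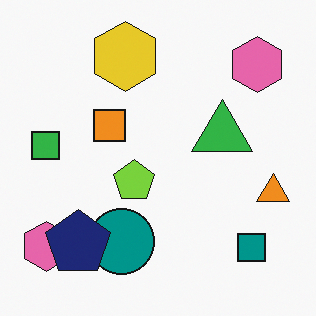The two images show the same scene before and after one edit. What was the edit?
The image was overlaid with an additional navy pentagon.

A navy pentagon appears in the second image that is absent from the first.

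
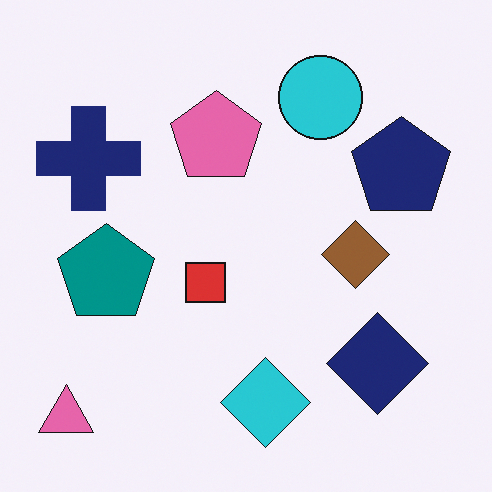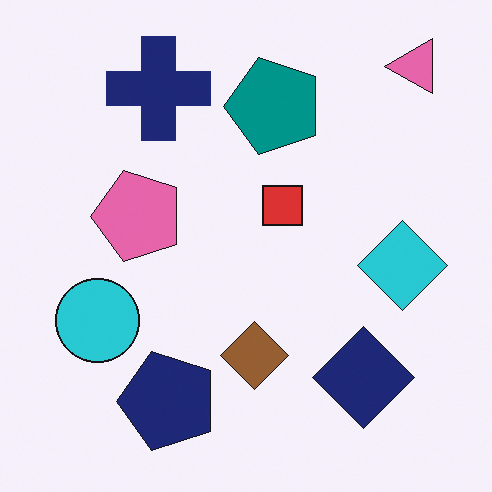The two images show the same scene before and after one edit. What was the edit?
Transposed (reflected across the top-left ↔ bottom-right diagonal).

Shapes have swapped their row and column positions — what was in the top-right is now in the bottom-left — a diagonal reflection.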